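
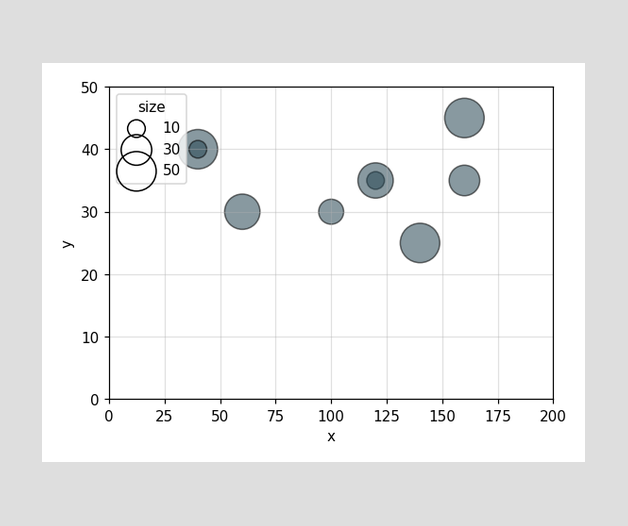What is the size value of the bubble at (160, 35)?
30

Matching the bubble at (160, 35) against the size legend gives 30.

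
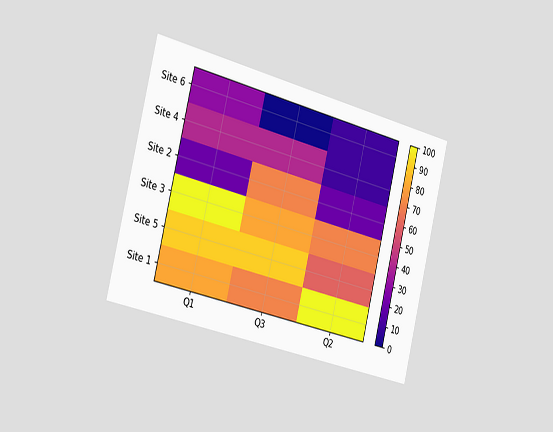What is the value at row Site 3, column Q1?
100

The chart is tilted about 14° clockwise and viewed slightly from the left. Matching cell (Site 3, Q1) against the colorbar gives 100.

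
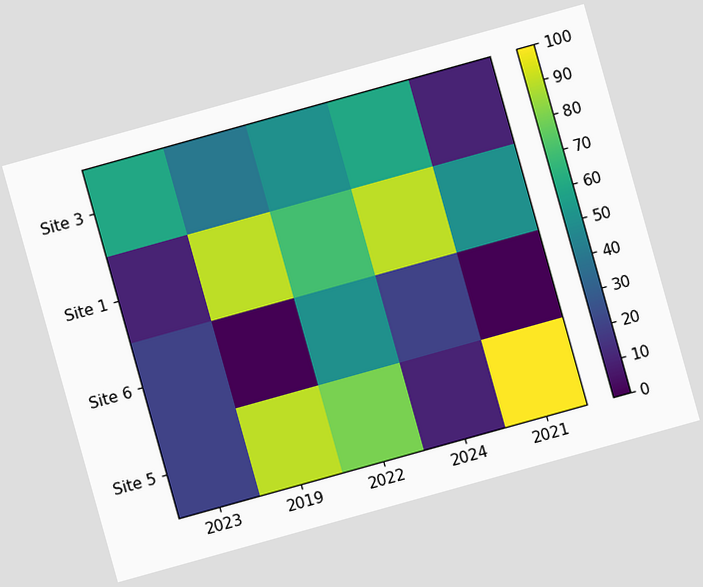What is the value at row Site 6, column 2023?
The chart is tilted about 16° counter-clockwise. Matching cell (Site 6, 2023) against the colorbar gives 20.

20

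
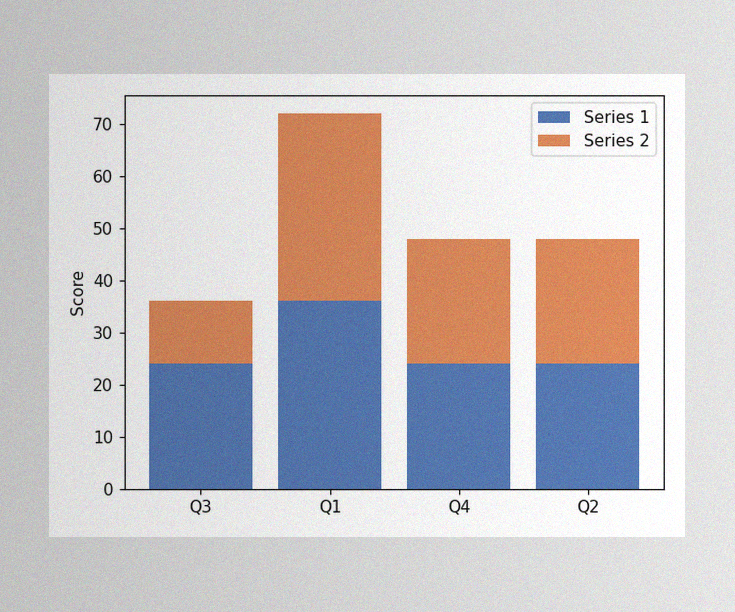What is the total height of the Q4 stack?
The image has some photo noise and uneven lighting. The Q4 stack's top reaches 48 on the y-axis.

48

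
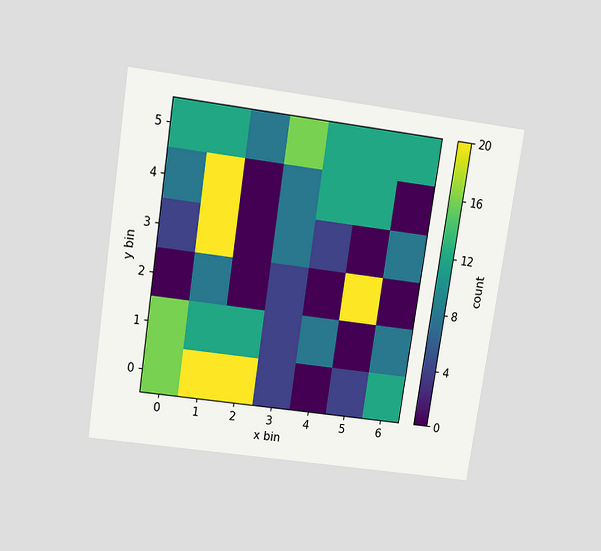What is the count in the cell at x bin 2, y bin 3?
0

The chart is tilted about 8° clockwise and viewed slightly from above. Matching the cell (2, 3) against the colorbar gives 0.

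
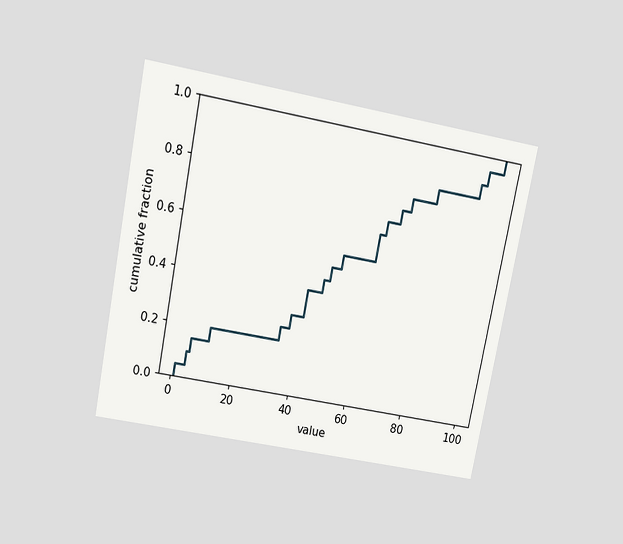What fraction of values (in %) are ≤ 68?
The chart is tilted about 11° clockwise and viewed slightly from above. At x=68 the ECDF step is at 75%.

75%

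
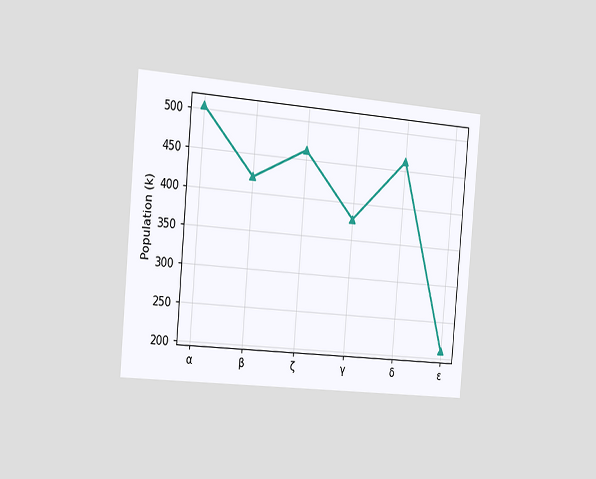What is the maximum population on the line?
504k

The chart is tilted about 5° clockwise and viewed slightly from the left. The highest point is at α, and reading across to the y-axis gives 504k.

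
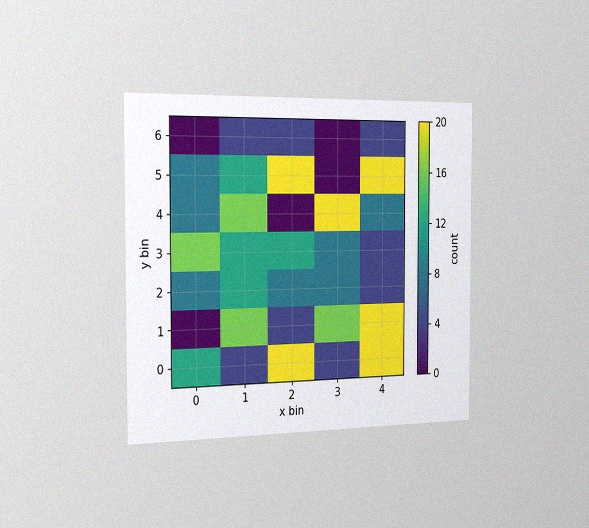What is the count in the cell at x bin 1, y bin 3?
The chart is viewed slightly from the left, with some photo noise. Matching the cell (1, 3) against the colorbar gives 12.

12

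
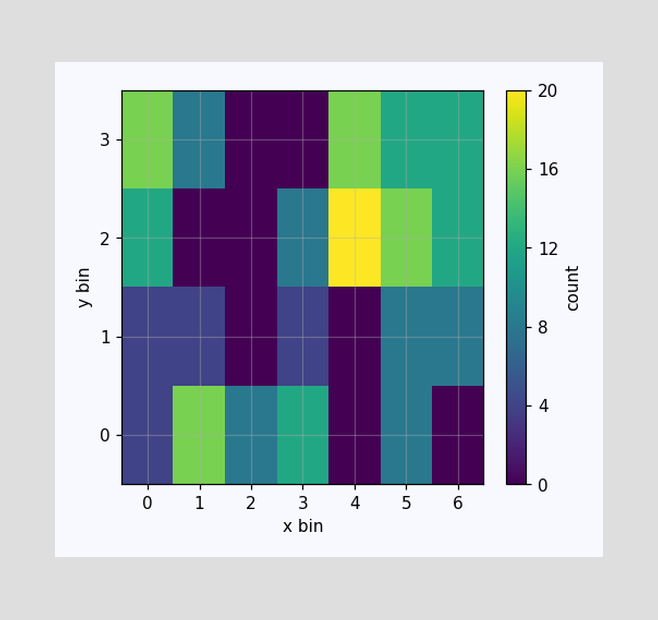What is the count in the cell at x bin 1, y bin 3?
8

Matching the cell (1, 3) against the colorbar gives 8.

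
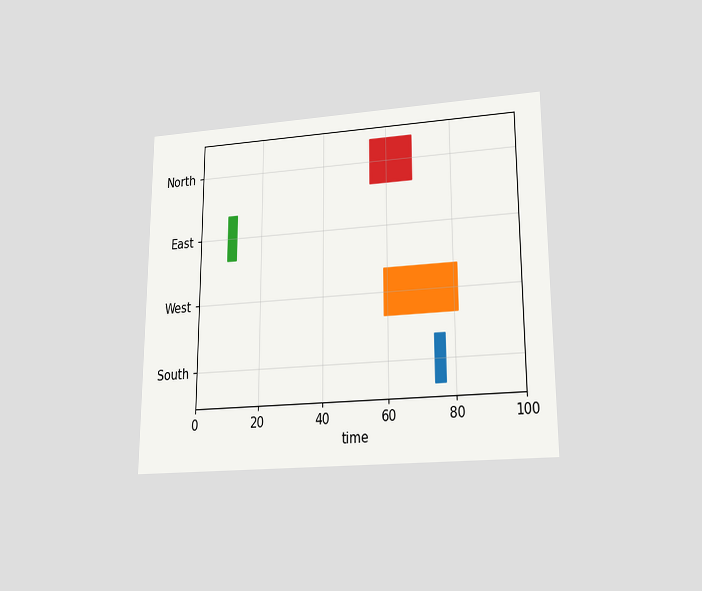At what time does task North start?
55

The chart is viewed slightly from below. The North bar begins at t=55.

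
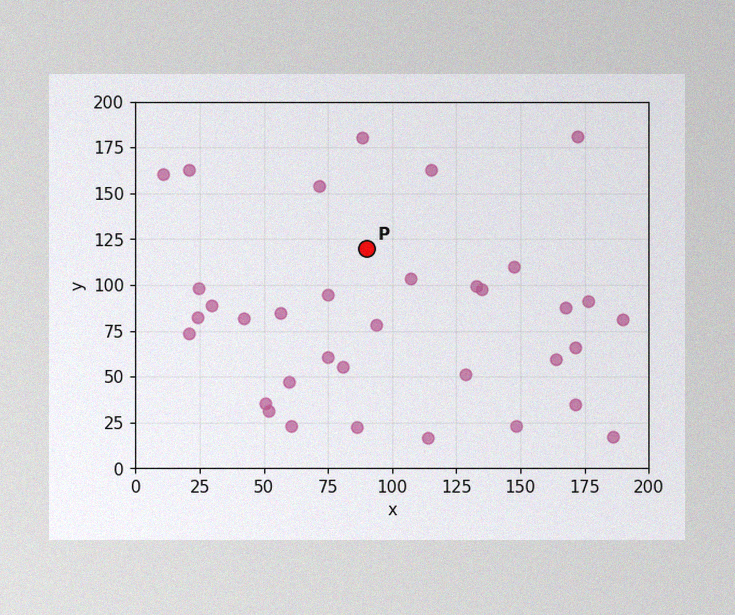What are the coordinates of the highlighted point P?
(90, 120)

The image has some photo noise and uneven lighting. Following the gridlines from P to each axis, P sits at (90, 120).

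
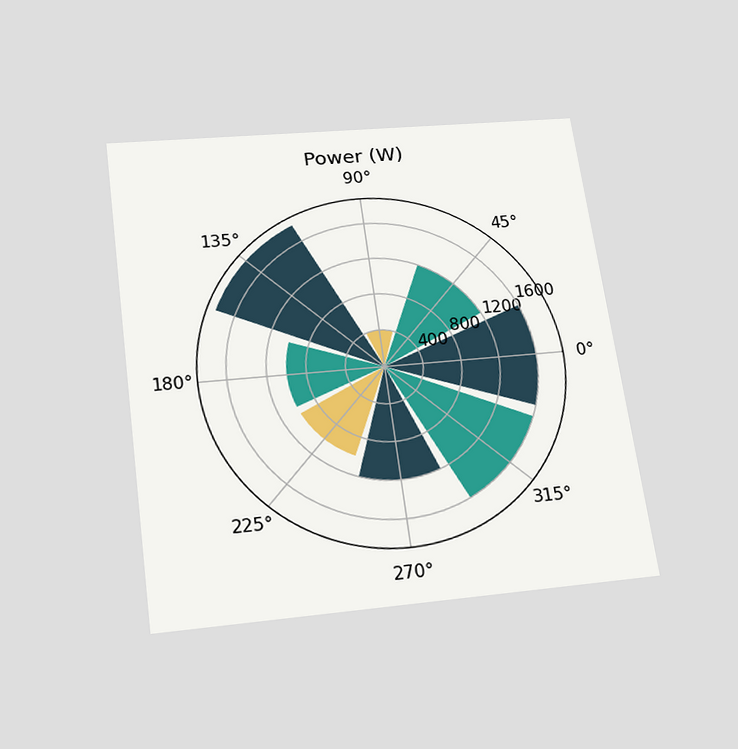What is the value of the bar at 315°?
The chart is tilted about 8° counter-clockwise and viewed slightly from below. The bar at 315° reaches 1600W on the radial axis.

1600W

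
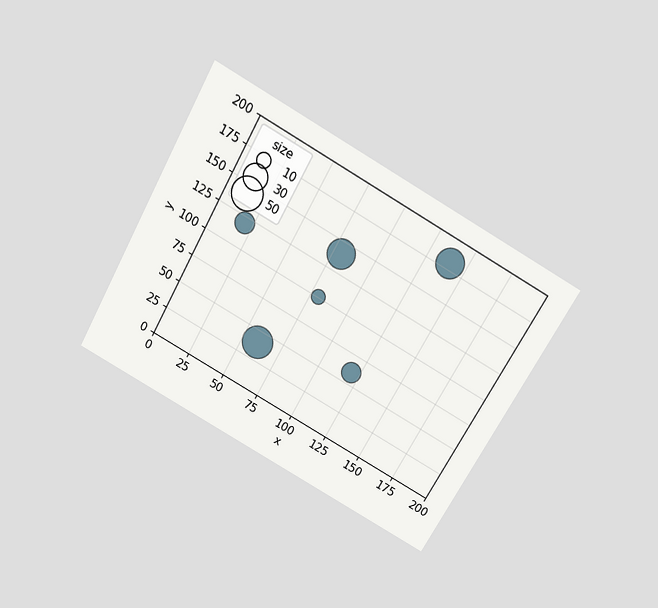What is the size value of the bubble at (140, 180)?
40

The chart is tilted about 30° clockwise and viewed slightly from above. Matching the bubble at (140, 180) against the size legend gives 40.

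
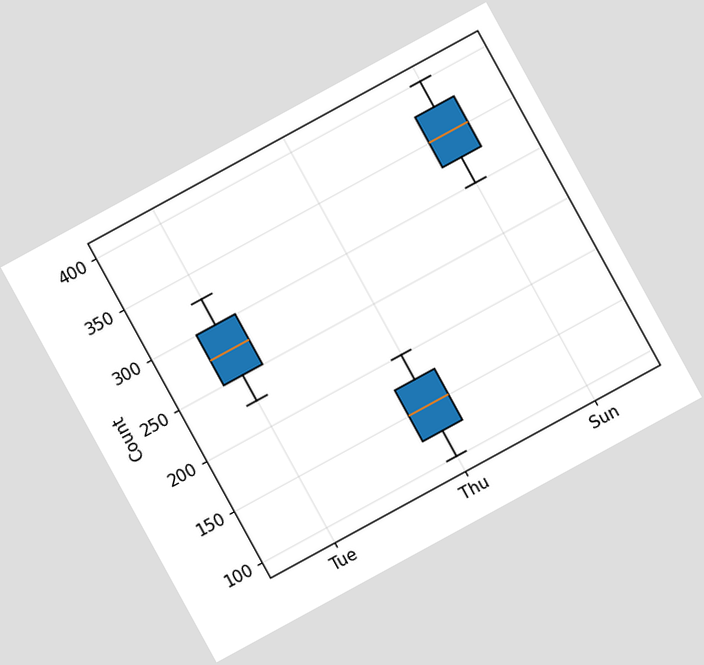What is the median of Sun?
The chart is tilted about 29° counter-clockwise. The median line in the Sun box sits at 350.

350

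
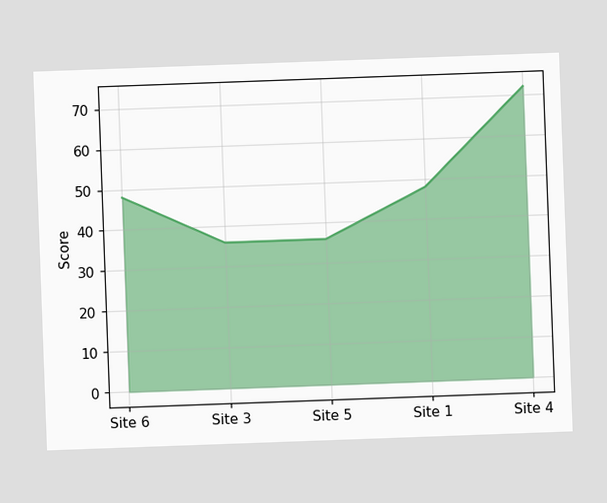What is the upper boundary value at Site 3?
The chart is tilted about 2° counter-clockwise. At Site 3 the upper boundary is at 36.

36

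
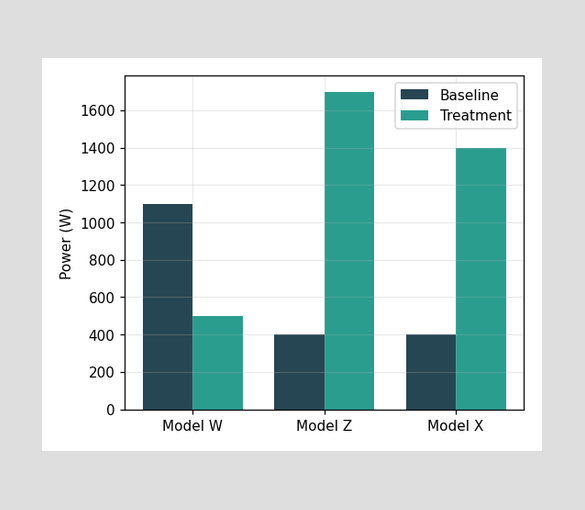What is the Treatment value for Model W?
The Treatment bar at Model W reaches 500W on the y-axis.

500W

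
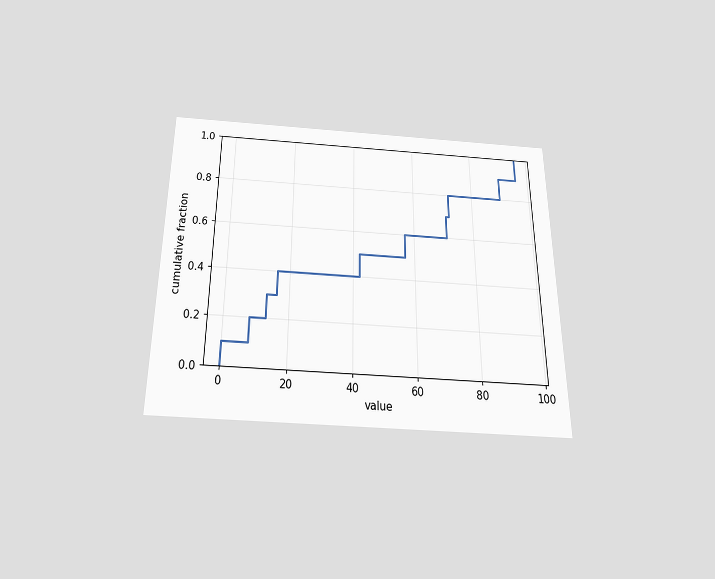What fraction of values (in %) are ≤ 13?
The chart is viewed slightly from below. At x=13 the ECDF step is at 30%.

30%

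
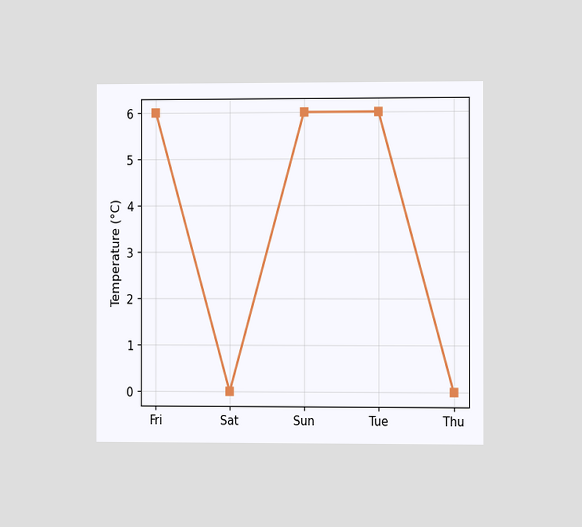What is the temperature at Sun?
6°C

The chart is viewed slightly from the right. At Sun, the line is at 6°C.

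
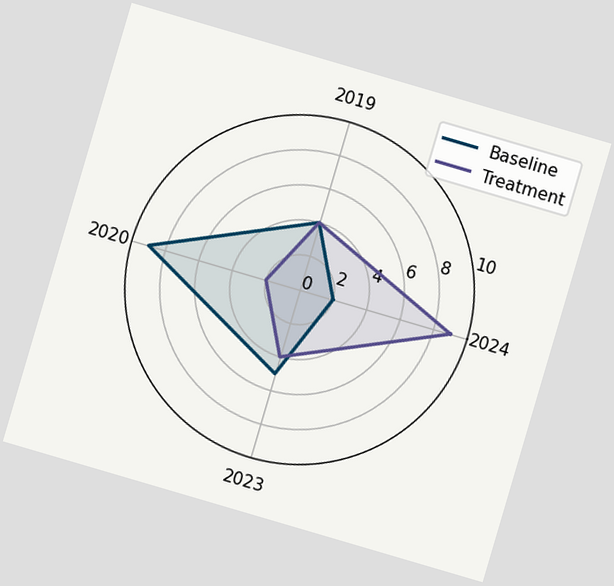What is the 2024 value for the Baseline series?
The chart is tilted about 16° clockwise. On the 2024 axis, Baseline reaches 2.

2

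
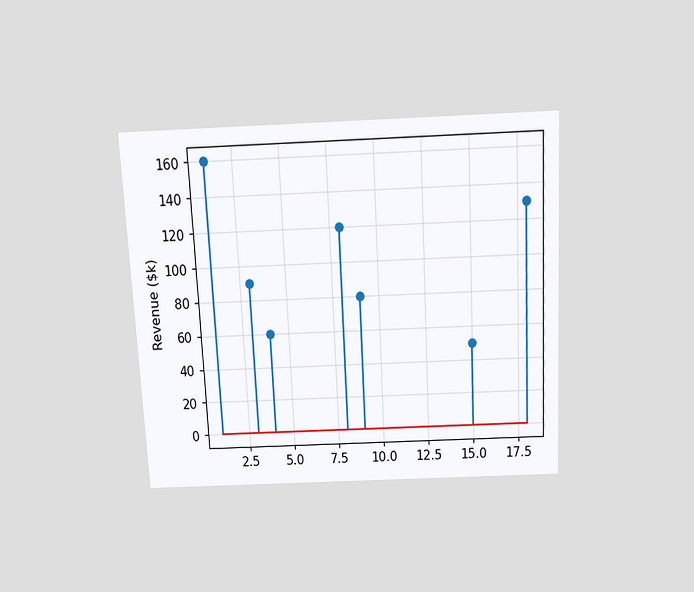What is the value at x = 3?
$90k

The chart is tilted about 3° counter-clockwise and viewed slightly from above. The stem at x=3 reaches $90k.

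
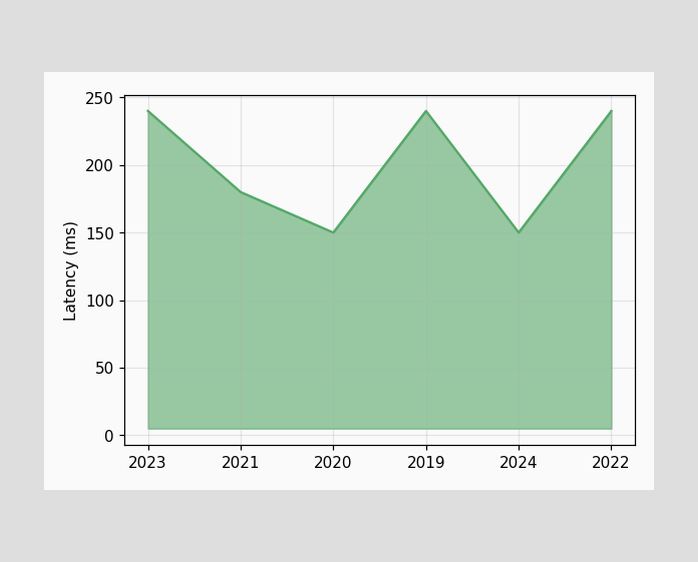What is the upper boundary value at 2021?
At 2021 the upper boundary is at 180ms.

180ms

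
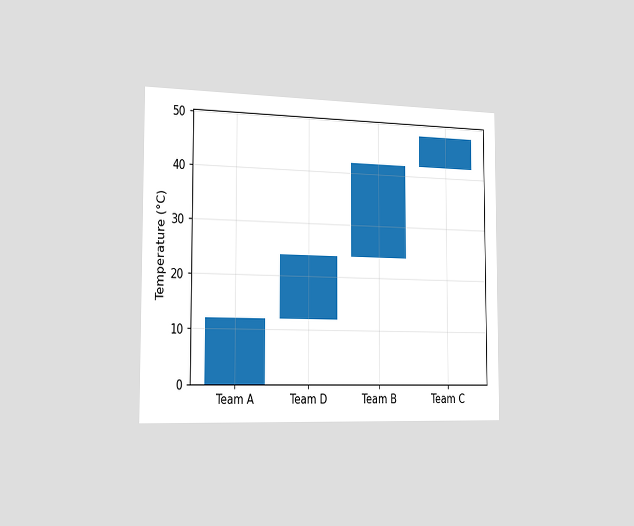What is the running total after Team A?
The chart is viewed slightly from the left. After Team A the running total reaches 12°C.

12°C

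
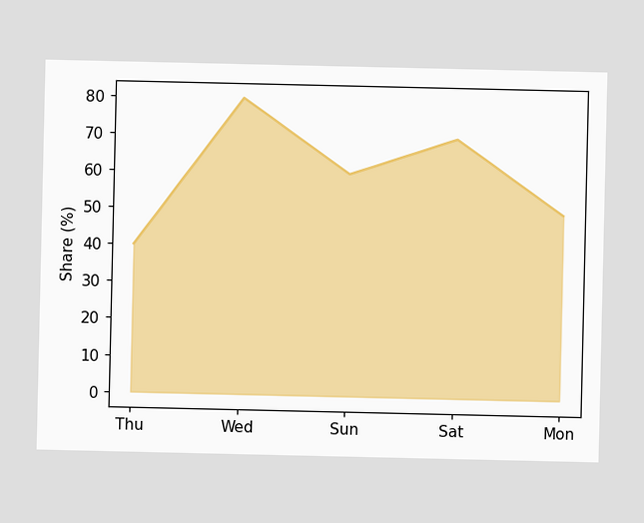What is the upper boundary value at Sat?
At Sat the upper boundary is at 70%.

70%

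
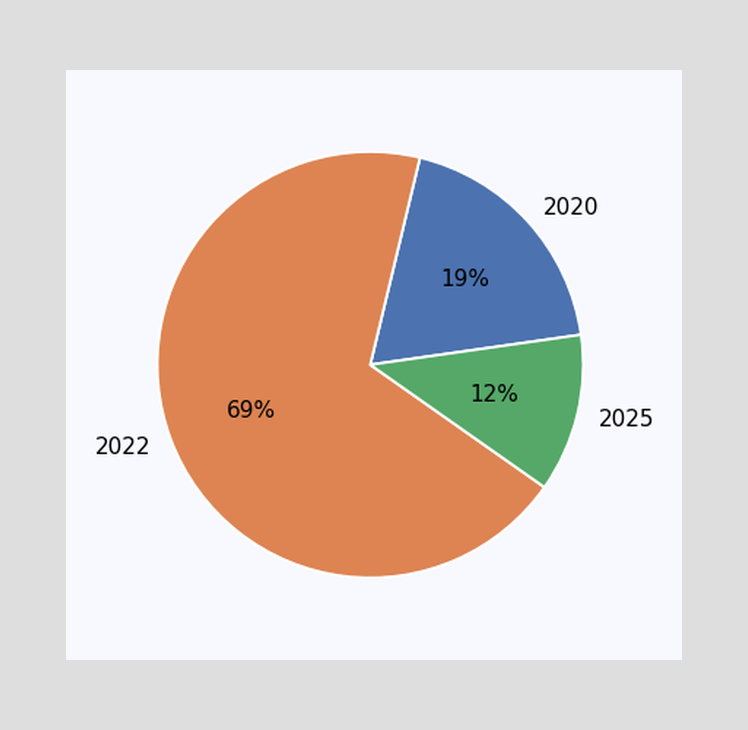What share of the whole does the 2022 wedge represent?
The 2022 slice takes up 69% of the pie.

69%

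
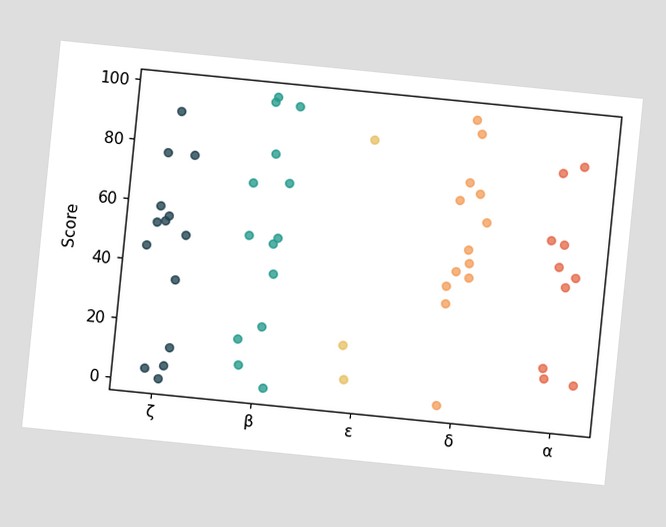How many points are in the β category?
The chart is tilted about 6° clockwise. Counting the markers in the β column gives 14.

14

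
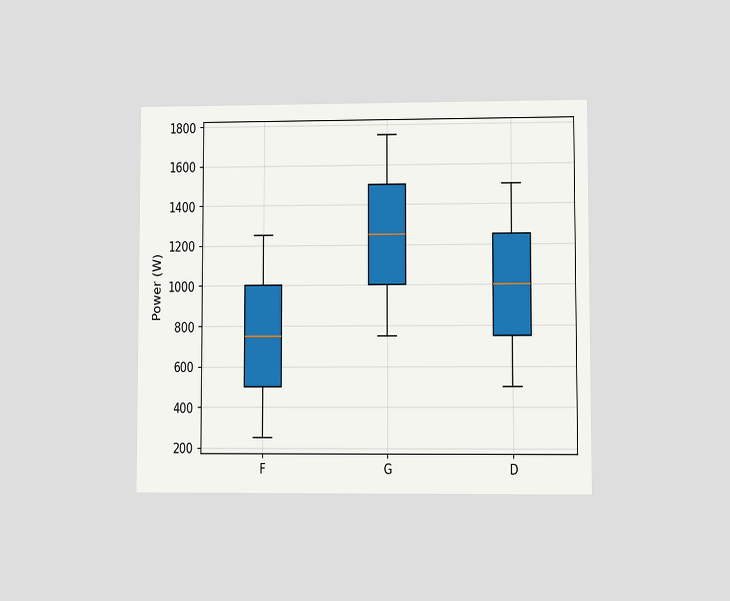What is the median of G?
The chart is viewed at a slight angle. The median line in the G box sits at 1250W.

1250W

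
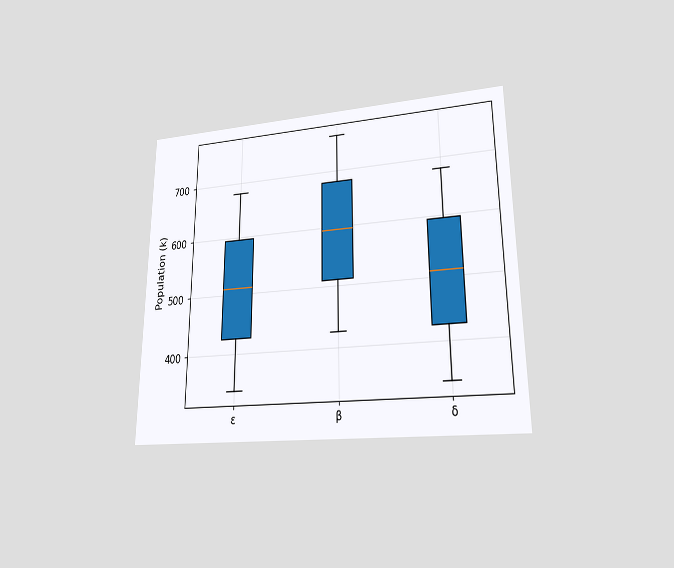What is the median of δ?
The chart is viewed at a slight angle. The median line in the δ box sits at 510k.

510k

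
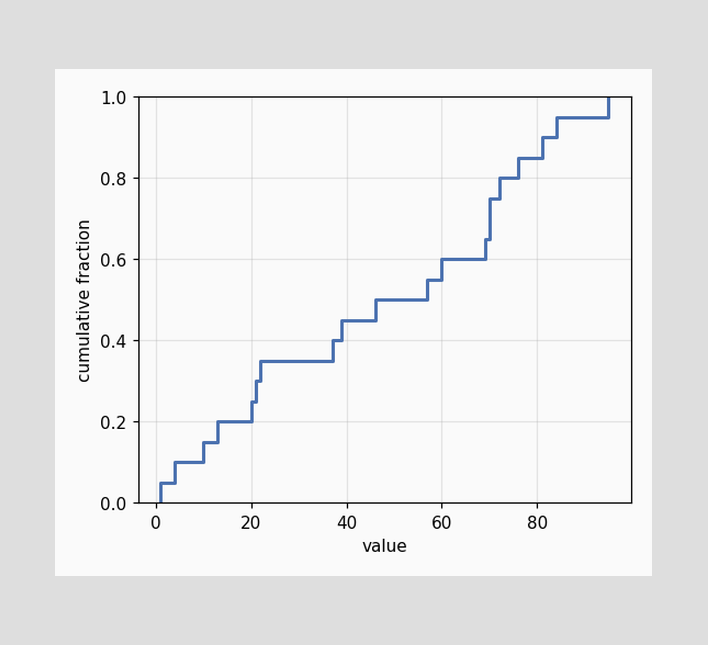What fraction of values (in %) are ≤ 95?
100%

At x=95 the ECDF step is at 100%.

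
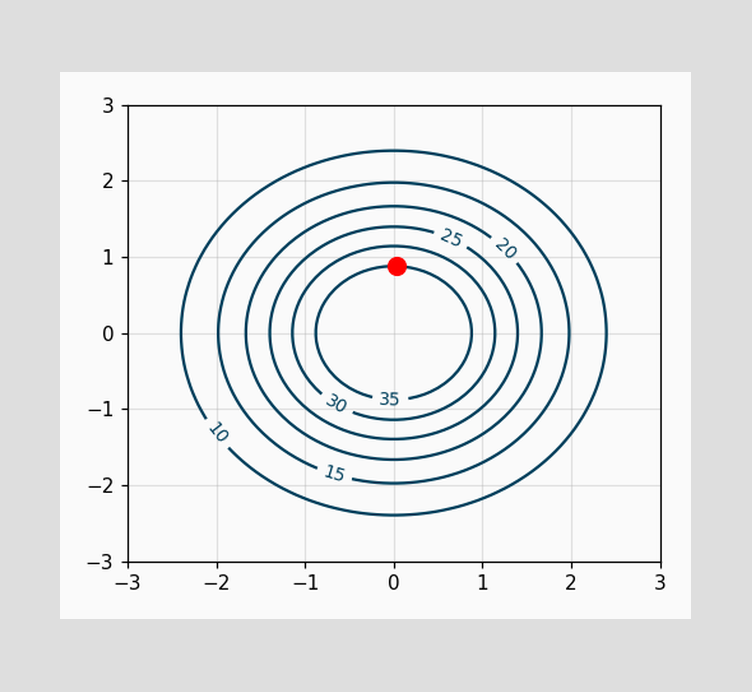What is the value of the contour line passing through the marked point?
35

The marked point sits on the contour labelled 35.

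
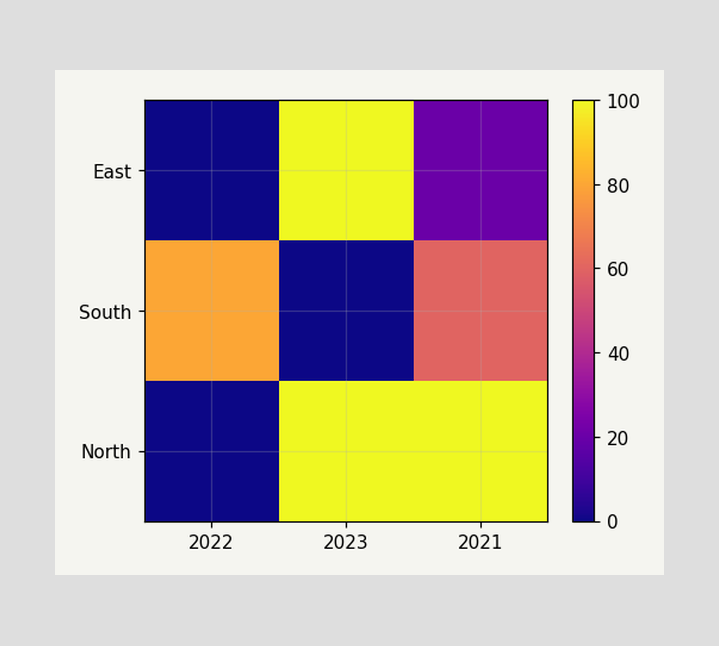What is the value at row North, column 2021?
100

Matching cell (North, 2021) against the colorbar gives 100.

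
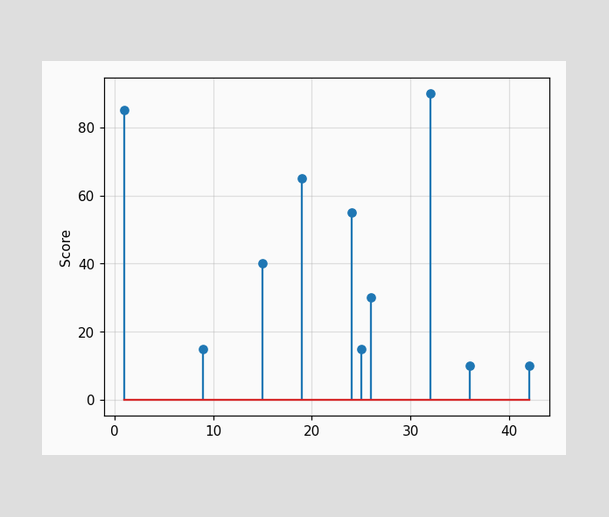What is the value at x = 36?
10

The stem at x=36 reaches 10.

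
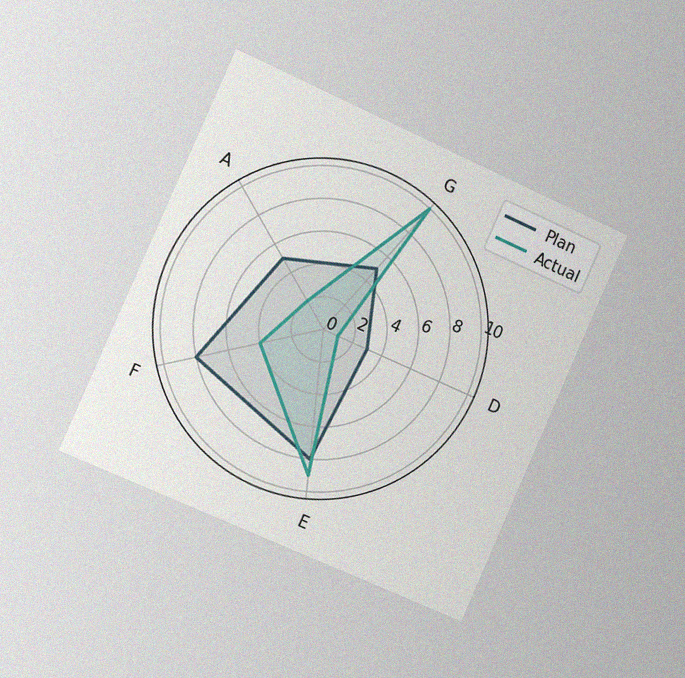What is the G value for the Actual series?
The chart is tilted about 24° clockwise and viewed slightly from the left, with some photo noise. On the G axis, Actual reaches 10.

10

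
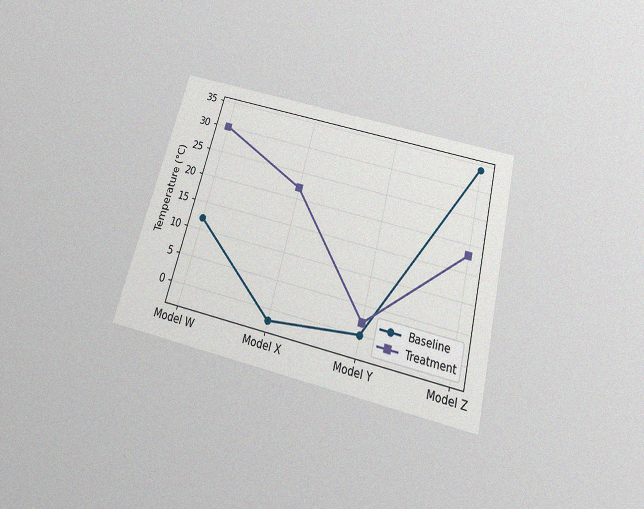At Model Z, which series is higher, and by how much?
The chart is tilted about 14° clockwise and viewed slightly from below, with some photo noise. At Model Z, Baseline sits above the other line by 16°C.

Baseline, by 16°C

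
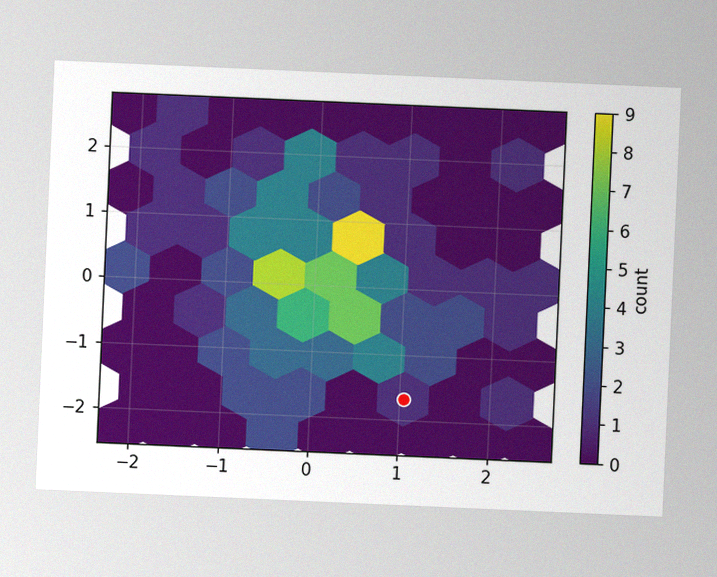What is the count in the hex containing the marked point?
1

The chart is tilted about 3° clockwise, with some photo noise. The marked hex reads 1 on the colorbar.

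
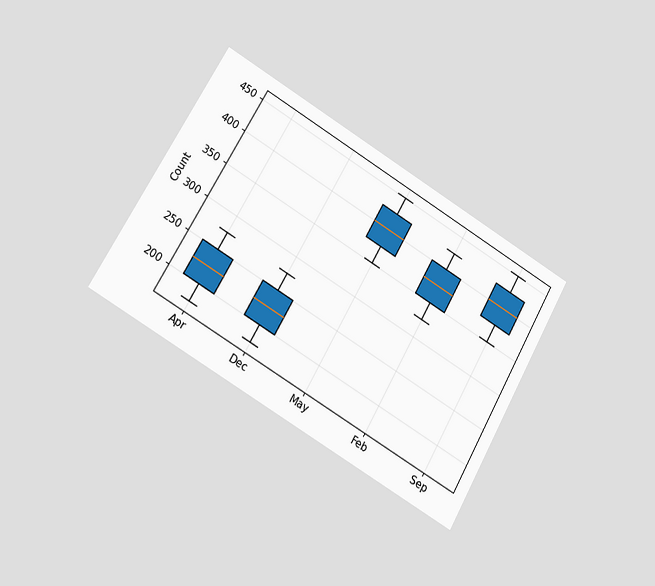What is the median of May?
400

The chart is tilted about 30° clockwise and viewed at a slight angle. The median line in the May box sits at 400.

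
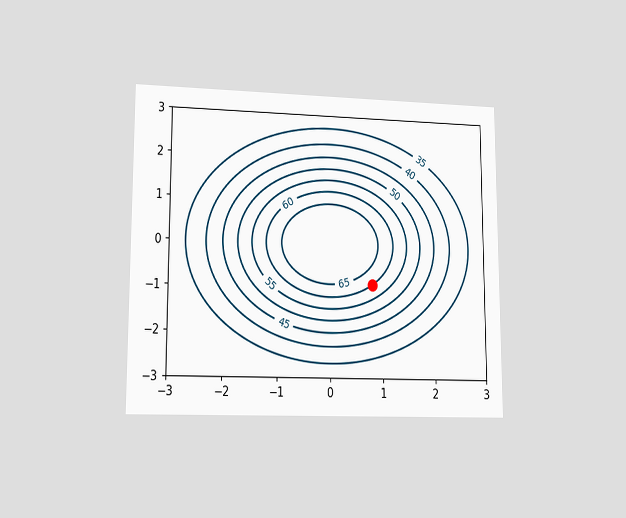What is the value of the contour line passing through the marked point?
The chart is viewed at a slight angle. The marked point sits on the contour labelled 60.

60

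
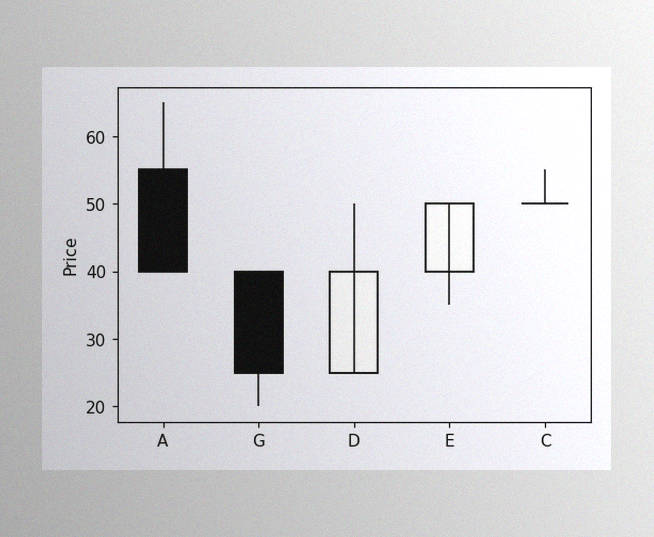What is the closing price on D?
The image has some photo noise and uneven lighting. The D candle closes at 40.

40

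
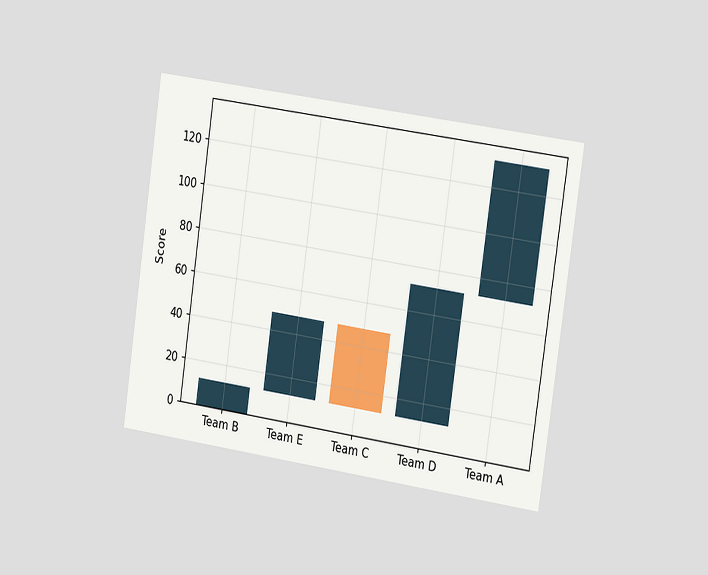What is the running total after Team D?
The chart is tilted about 8° clockwise and viewed slightly from the right. After Team D the running total reaches 72.

72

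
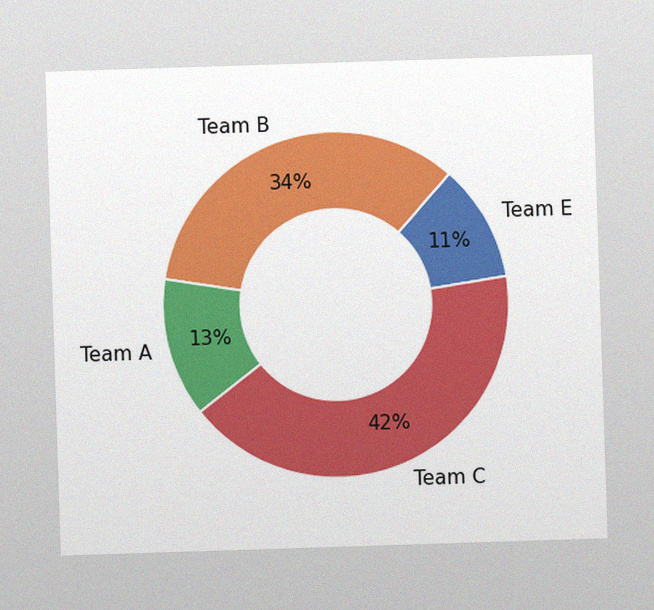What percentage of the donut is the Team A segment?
The image has some photo noise and uneven lighting. The Team A segment takes up 13% of the ring.

13%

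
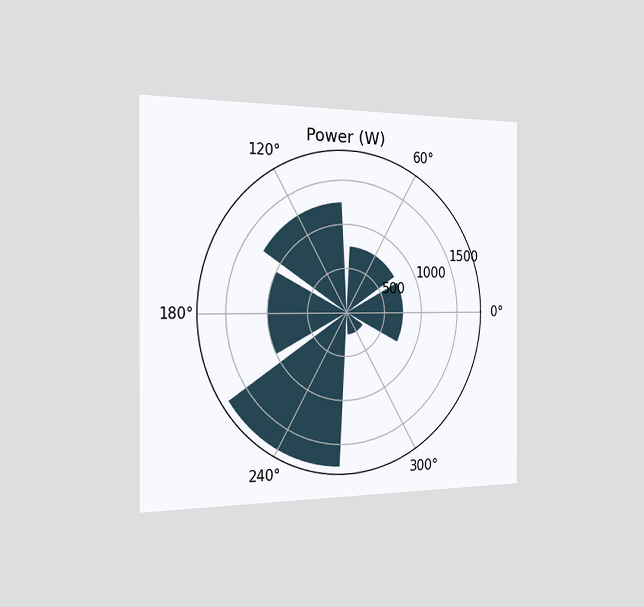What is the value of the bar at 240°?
1750W

The chart is viewed slightly from the left. The bar at 240° reaches 1750W on the radial axis.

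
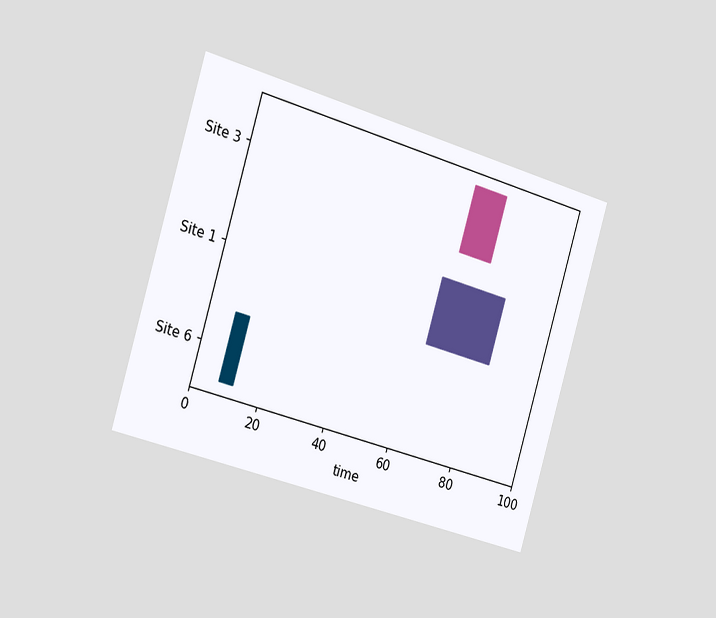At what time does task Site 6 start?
8

The chart is tilted about 17° clockwise and viewed slightly from the left. The Site 6 bar begins at t=8.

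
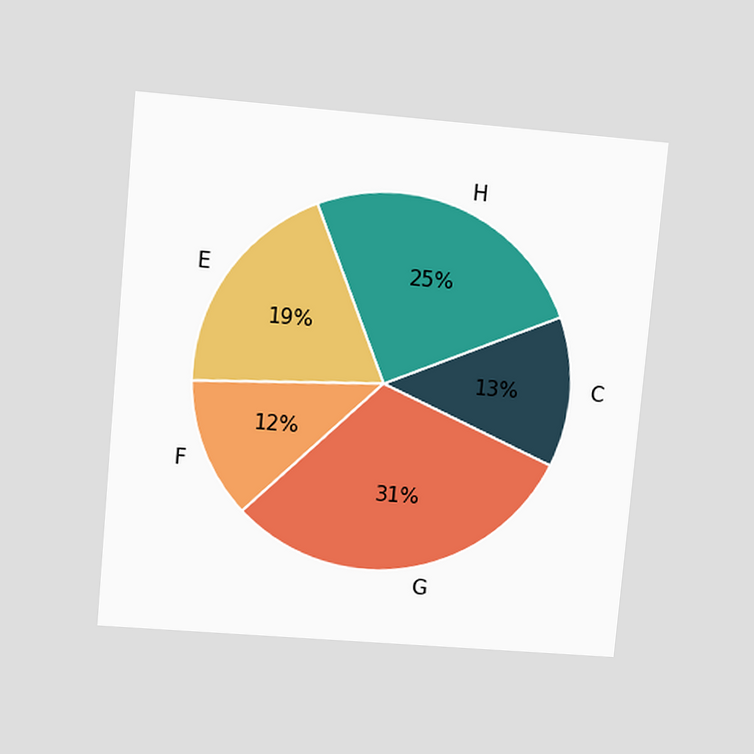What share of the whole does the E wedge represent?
The chart is tilted about 5° clockwise and viewed at a slight angle. The E slice takes up 19% of the pie.

19%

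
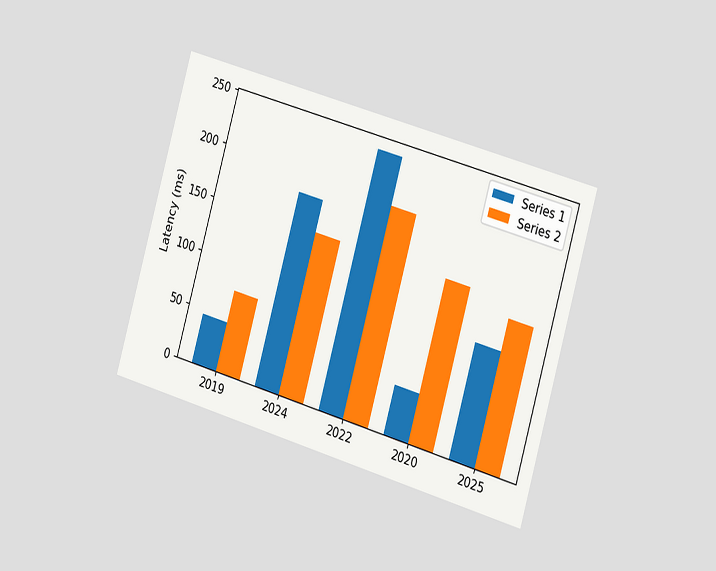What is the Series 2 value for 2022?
195ms

The chart is tilted about 16° clockwise and viewed slightly from the right. The Series 2 bar at 2022 reaches 195ms on the y-axis.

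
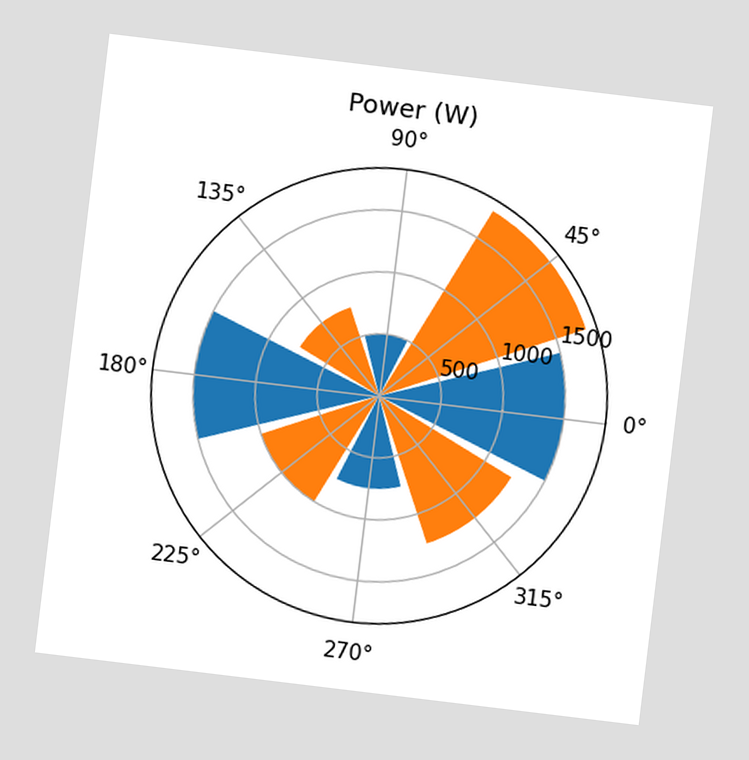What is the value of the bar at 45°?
1750W

The chart is tilted about 7° clockwise. The bar at 45° reaches 1750W on the radial axis.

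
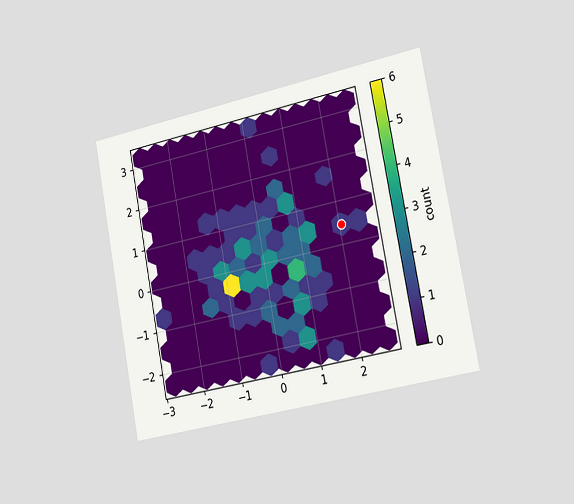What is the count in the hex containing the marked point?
The chart is tilted about 11° counter-clockwise and viewed slightly from the right. The marked hex reads 1 on the colorbar.

1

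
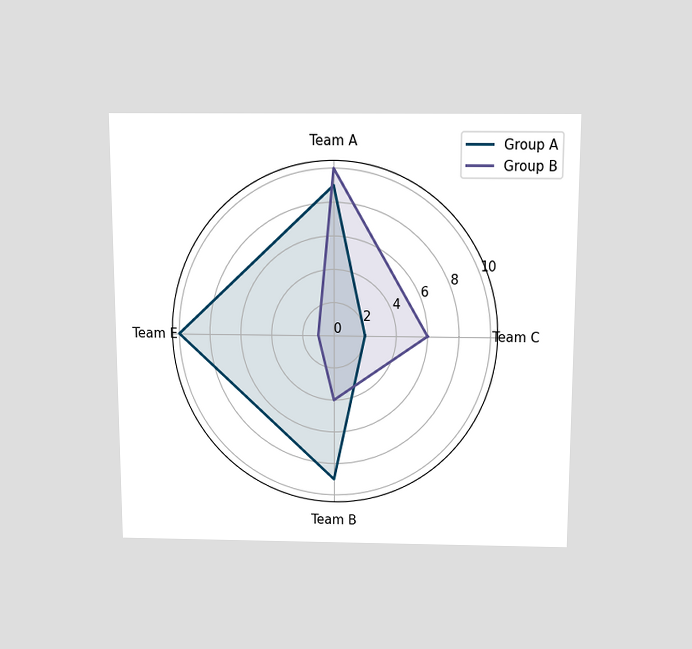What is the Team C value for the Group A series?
2

The chart is viewed slightly from above. On the Team C axis, Group A reaches 2.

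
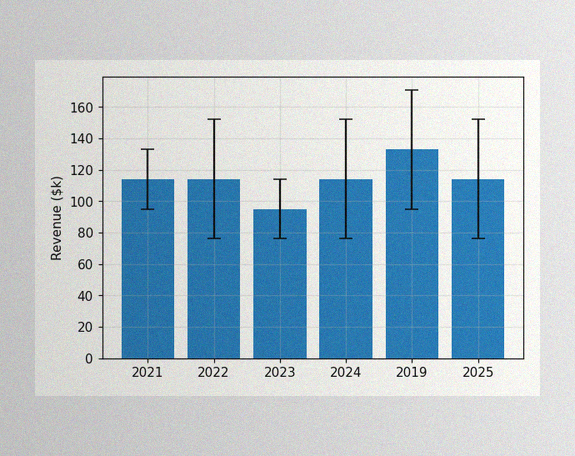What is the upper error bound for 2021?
$133k

The image has some photo noise and uneven lighting. The 2021 bar's upper whisker reaches $133k.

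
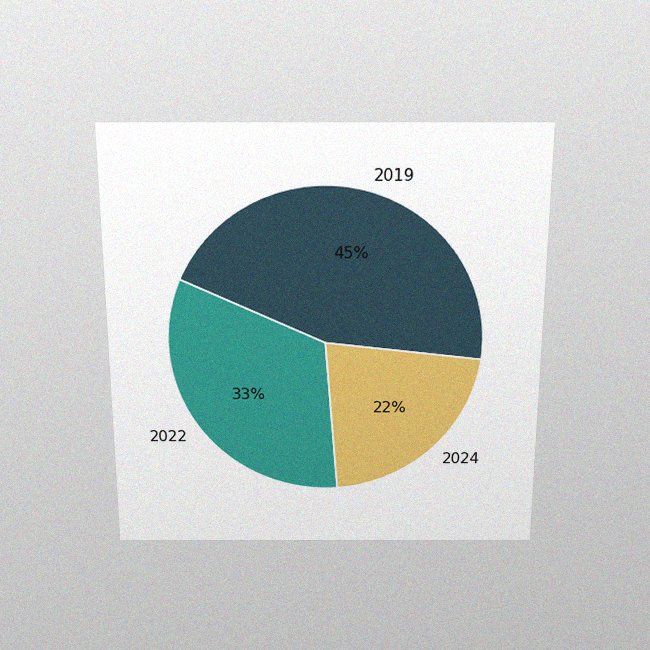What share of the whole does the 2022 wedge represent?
The chart is viewed slightly from above, with some photo noise. The 2022 slice takes up 33% of the pie.

33%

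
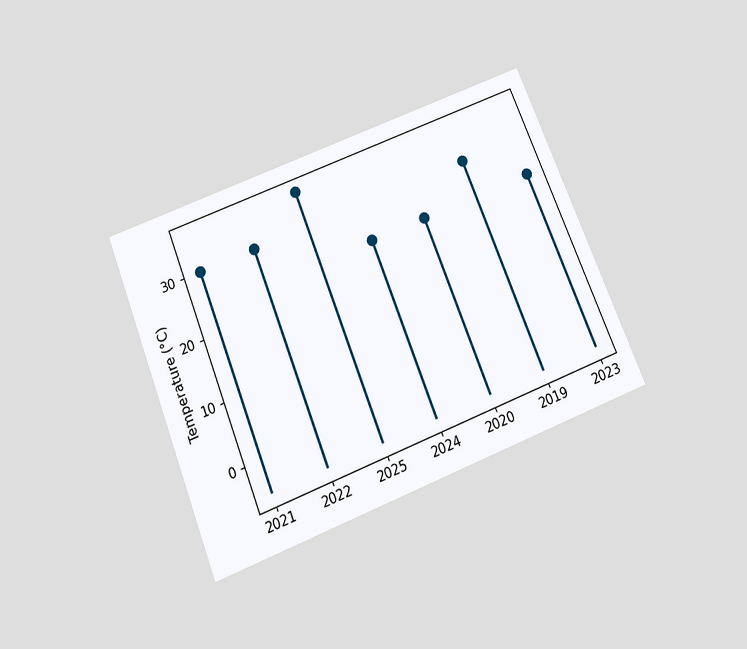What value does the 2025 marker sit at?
The chart is tilted about 22° counter-clockwise and viewed slightly from below. The 2025 marker sits at 36°C.

36°C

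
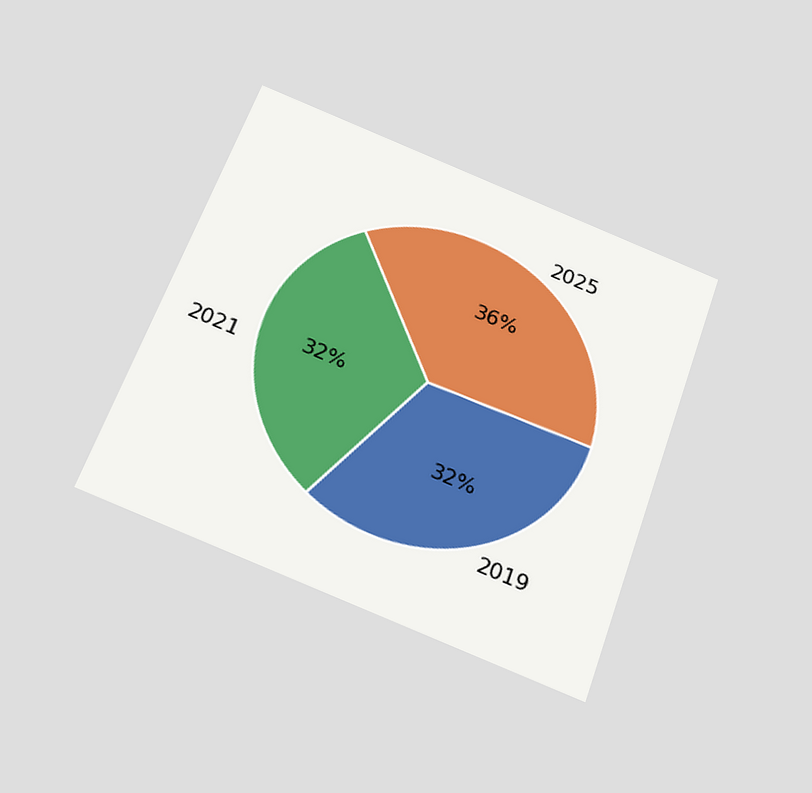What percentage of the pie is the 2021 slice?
32%

The chart is tilted about 19° clockwise and viewed slightly from below. The 2021 slice takes up 32% of the pie.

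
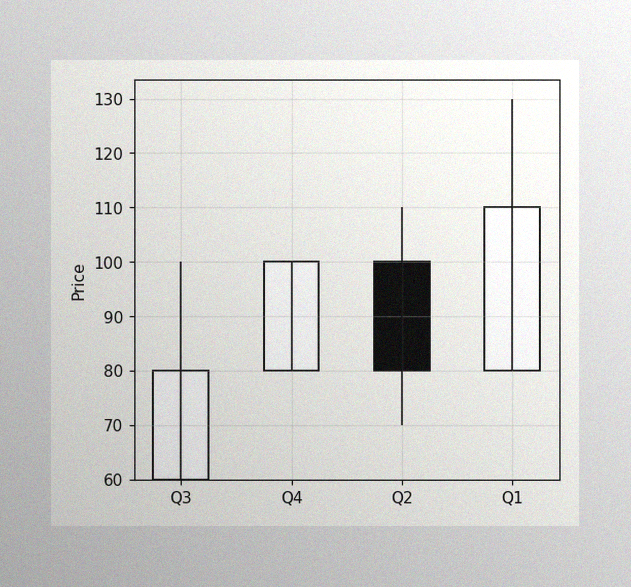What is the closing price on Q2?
The image has some photo noise and uneven lighting. The Q2 candle closes at 80.

80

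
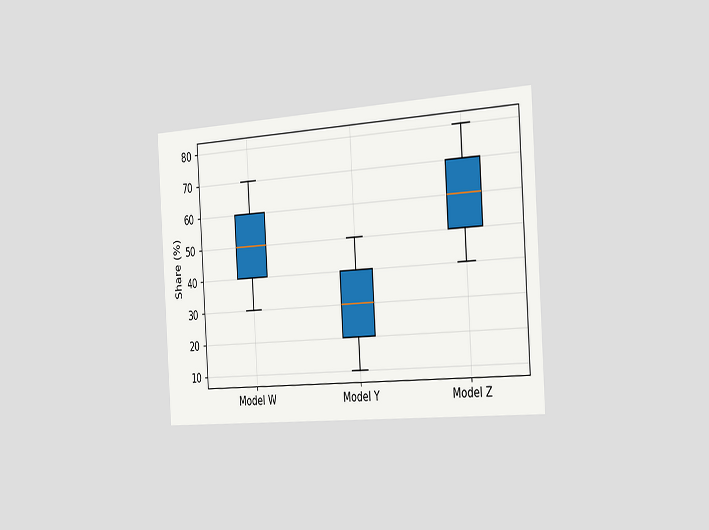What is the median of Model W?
50%

The chart is tilted about 4° counter-clockwise and viewed slightly from the right. The median line in the Model W box sits at 50%.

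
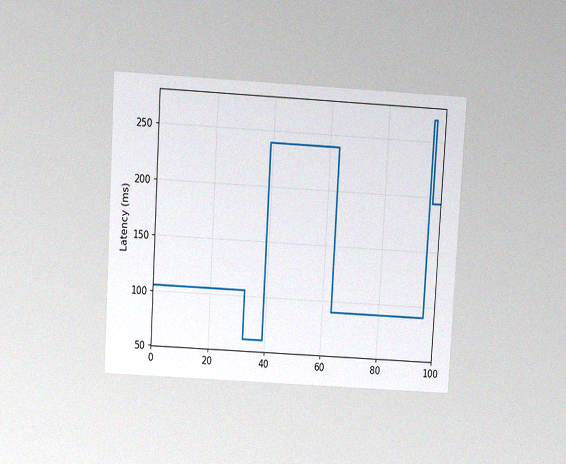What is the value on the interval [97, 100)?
195ms

The chart is tilted about 3° clockwise and viewed slightly from above, with some photo noise. On [97, 100) the step sits at 195ms.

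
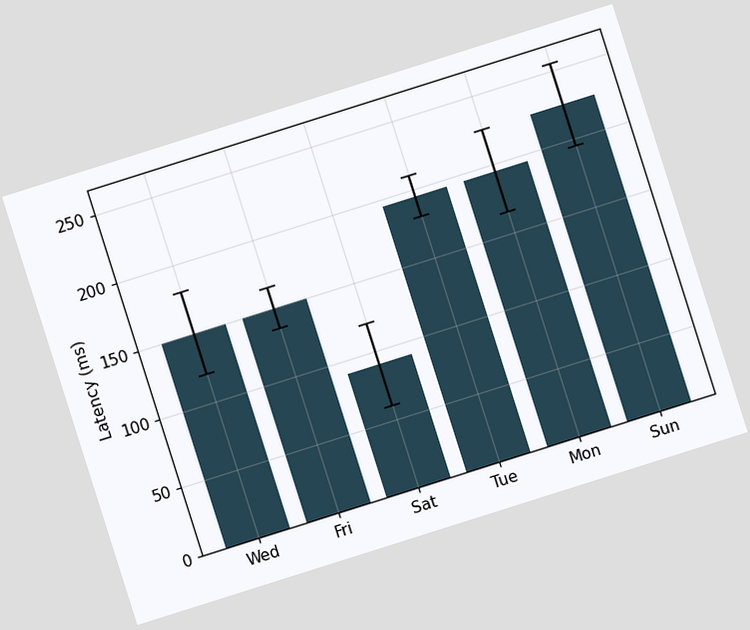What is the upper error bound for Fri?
165ms

The chart is tilted about 18° counter-clockwise. The Fri bar's upper whisker reaches 165ms.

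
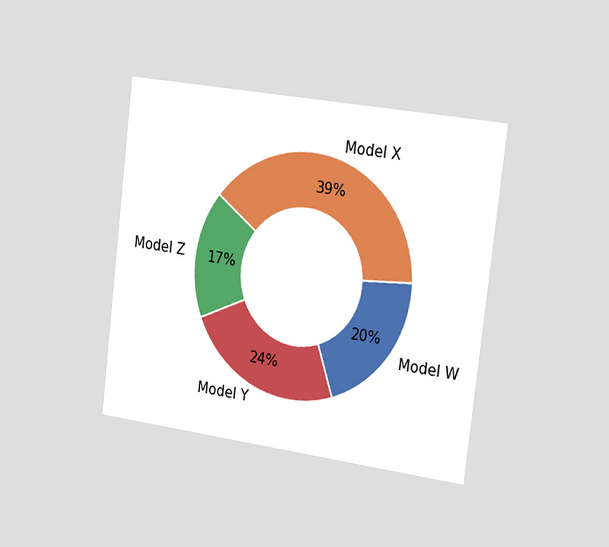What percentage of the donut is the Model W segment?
20%

The chart is tilted about 7° clockwise and viewed slightly from the right. The Model W segment takes up 20% of the ring.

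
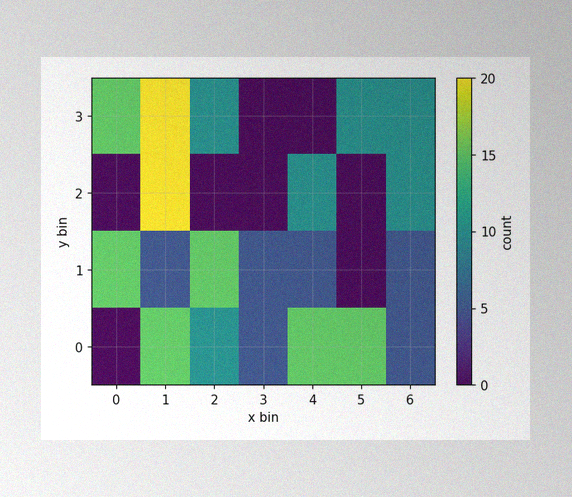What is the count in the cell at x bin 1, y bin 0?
15

The image has some photo noise and uneven lighting. Matching the cell (1, 0) against the colorbar gives 15.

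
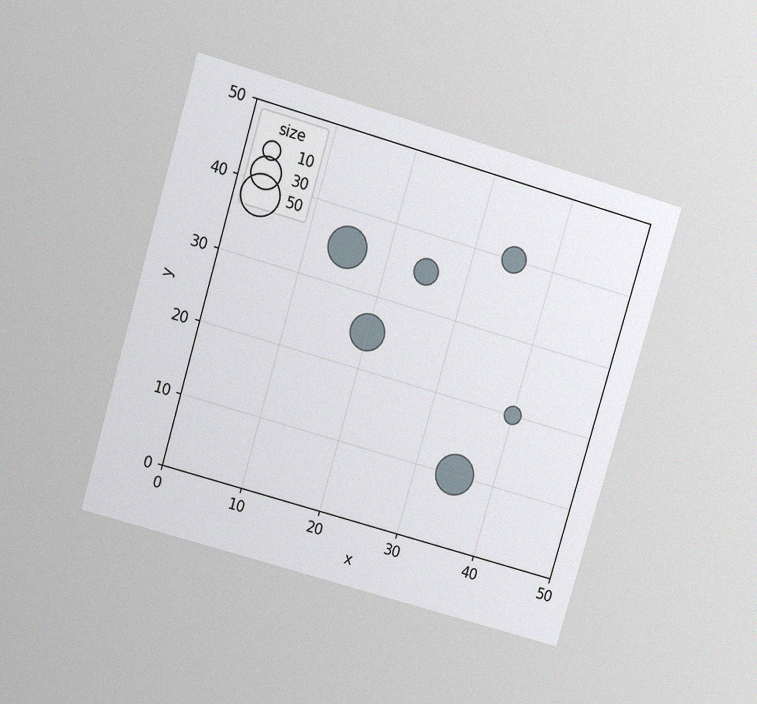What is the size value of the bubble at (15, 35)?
50

The chart is tilted about 16° clockwise and viewed at a slight angle, with some photo noise. Matching the bubble at (15, 35) against the size legend gives 50.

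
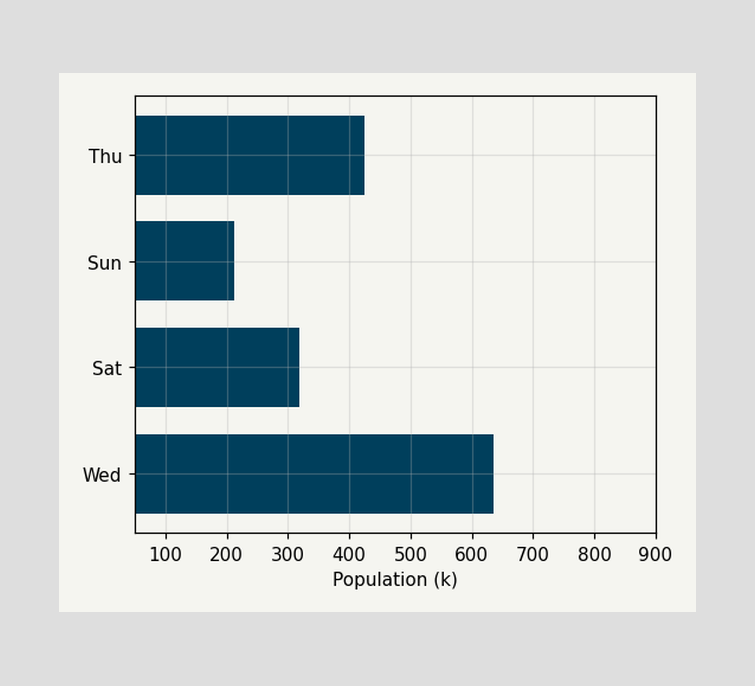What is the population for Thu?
424k

Reading along the chart's x-axis, the Thu bar reaches 424k.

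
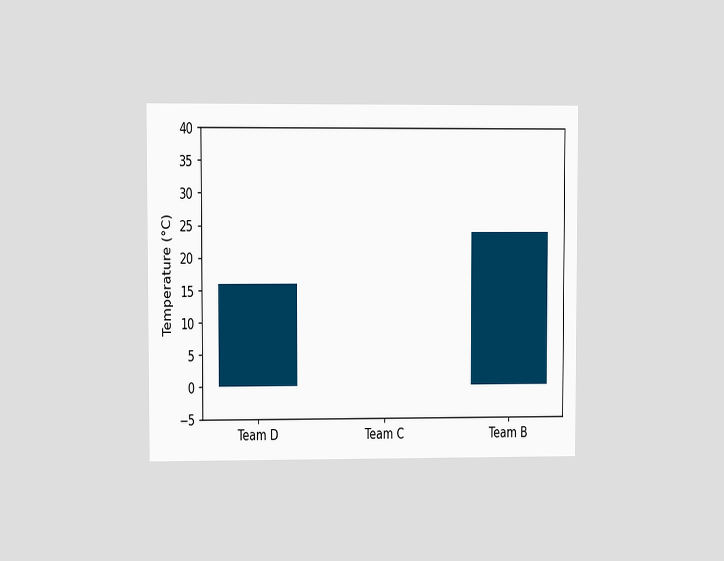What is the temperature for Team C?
The chart is viewed at a slight angle. Reading along the chart's y-axis, the Team C bar reaches 0°C.

0°C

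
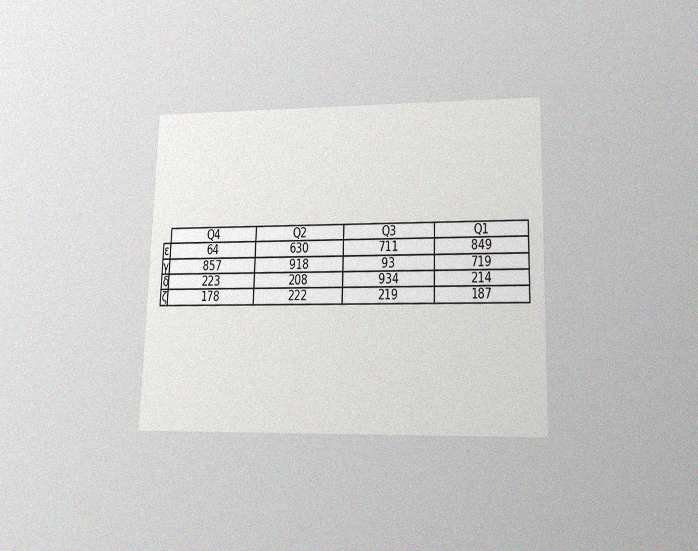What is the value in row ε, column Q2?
The chart is viewed slightly from below, with some photo noise. The (ε, Q2) cell reads 630.

630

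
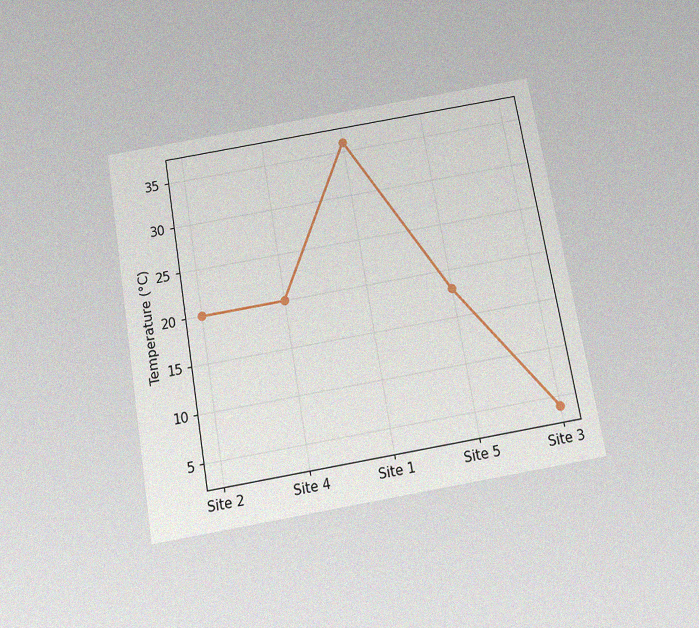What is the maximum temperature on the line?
36°C

The chart is tilted about 10° counter-clockwise and viewed slightly from below, with some photo noise. The highest point is at Site 1, and reading across to the y-axis gives 36°C.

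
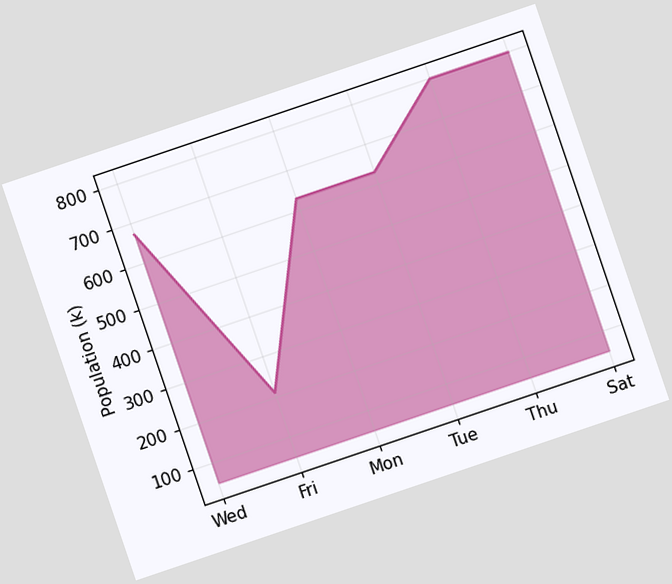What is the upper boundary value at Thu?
The chart is tilted about 19° counter-clockwise. At Thu the upper boundary is at 798k.

798k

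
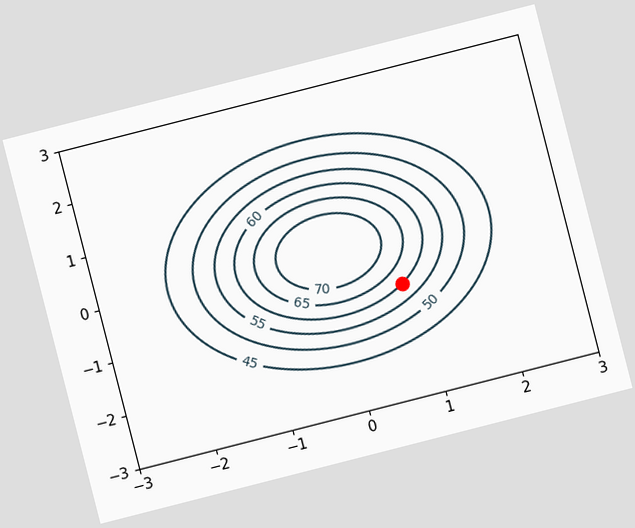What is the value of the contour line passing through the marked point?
60

The chart is tilted about 14° counter-clockwise. The marked point sits on the contour labelled 60.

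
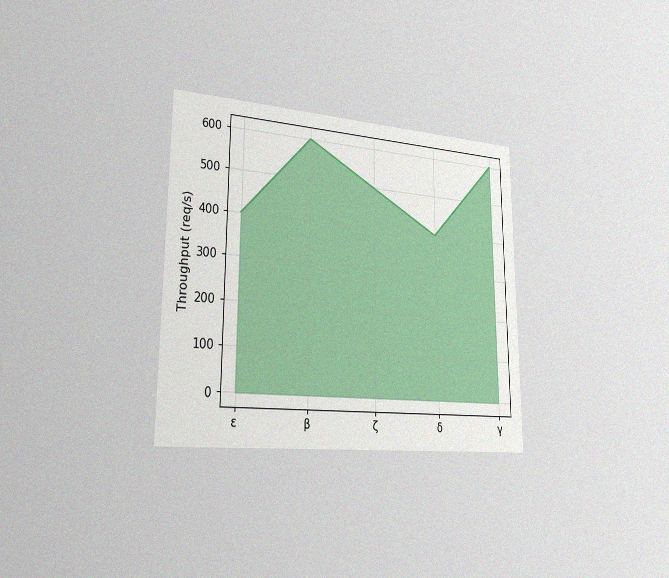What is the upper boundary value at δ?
400req/s

The chart is viewed slightly from the left, with some photo noise. At δ the upper boundary is at 400req/s.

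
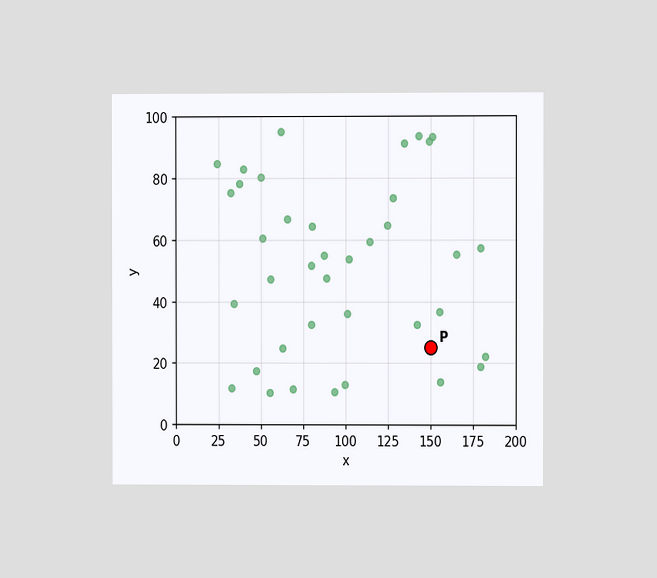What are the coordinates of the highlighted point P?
The chart is viewed at a slight angle. Following the gridlines from P to each axis, P sits at (150, 25).

(150, 25)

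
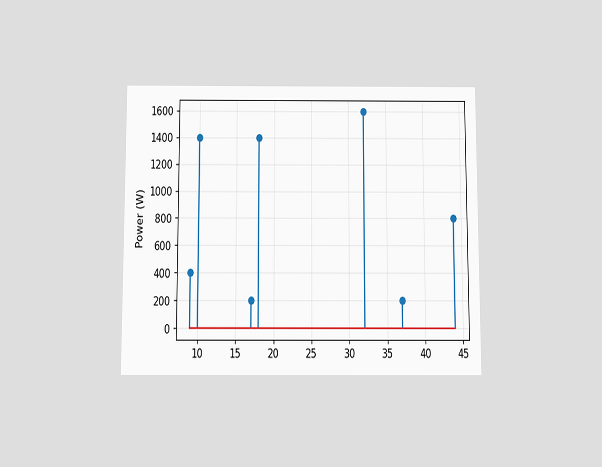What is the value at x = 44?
800W

The chart is viewed slightly from below. The stem at x=44 reaches 800W.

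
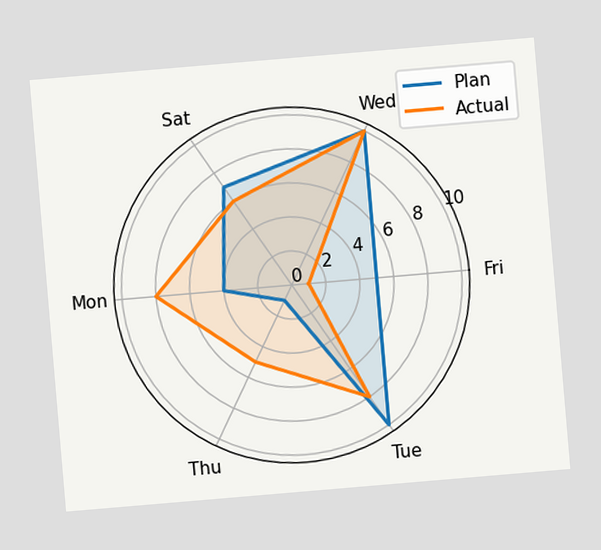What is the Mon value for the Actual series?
8

The chart is tilted about 5° counter-clockwise. On the Mon axis, Actual reaches 8.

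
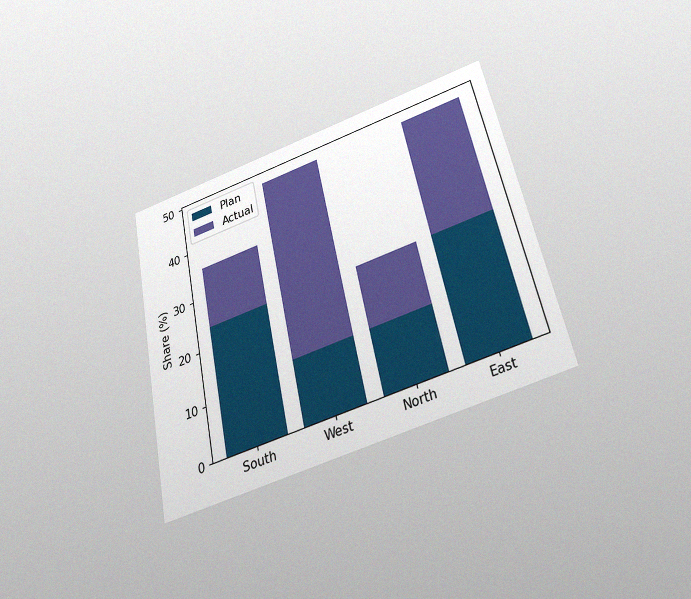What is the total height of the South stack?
36%

The chart is tilted about 12° counter-clockwise and viewed slightly from below, with some photo noise. The South stack's top reaches 36% on the y-axis.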